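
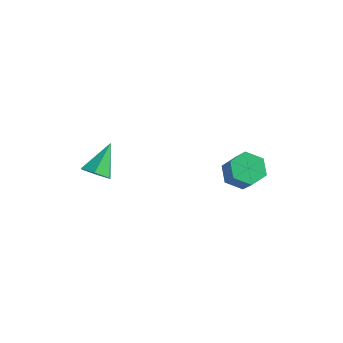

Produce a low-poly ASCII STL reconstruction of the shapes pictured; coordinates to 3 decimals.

solid 
facet normal 0.109 -0.739 -0.665
outer loop
vertex -2.043 -4.019 -2.755
vertex -2.973 -4.037 -2.888
vertex -2.433 -3.48 -3.418
endloop
endfacet
facet normal 0.804 0.594 0.010
outer loop
vertex -2.043 -4.019 -2.755
vertex -2.433 -3.48 -3.418
vertex -3.207 -2.463 -1.472
endloop
endfacet
facet normal 0.111 -0.739 -0.664
outer loop
vertex -2.433 -3.48 -3.418
vertex -2.973 -4.037 -2.888
vertex -3.364 -3.499 -3.552
endloop
endfacet
facet normal 0.046 0.893 -0.448
outer loop
vertex -2.433 -3.48 -3.418
vertex -3.364 -3.499 -3.552
vertex -3.207 -2.463 -1.472
endloop
endfacet
facet normal 0.110 -0.740 -0.664
outer loop
vertex -3.364 -3.499 -3.552
vertex -2.973 -4.037 -2.888
vertex -3.903 -4.056 -3.021
endloop
endfacet
facet normal -0.797 0.562 -0.220
outer loop
vertex -3.364 -3.499 -3.552
vertex -3.903 -4.056 -3.021
vertex -3.207 -2.463 -1.472
endloop
endfacet
facet normal 0.110 -0.739 -0.665
outer loop
vertex -3.903 -4.056 -3.021
vertex -2.973 -4.037 -2.888
vertex -3.513 -4.595 -2.357
endloop
endfacet
facet normal -0.883 -0.066 0.465
outer loop
vertex -3.903 -4.056 -3.021
vertex -3.513 -4.595 -2.357
vertex -3.207 -2.463 -1.472
endloop
endfacet
facet normal 0.110 -0.739 -0.665
outer loop
vertex -3.513 -4.595 -2.357
vertex -2.973 -4.037 -2.888
vertex -2.582 -4.576 -2.224
endloop
endfacet
facet normal -0.124 -0.365 0.923
outer loop
vertex -3.513 -4.595 -2.357
vertex -2.582 -4.576 -2.224
vertex -3.207 -2.463 -1.472
endloop
endfacet
facet normal 0.109 -0.739 -0.664
outer loop
vertex -2.582 -4.576 -2.224
vertex -2.973 -4.037 -2.888
vertex -2.043 -4.019 -2.755
endloop
endfacet
facet normal 0.719 -0.034 0.694
outer loop
vertex -2.582 -4.576 -2.224
vertex -2.043 -4.019 -2.755
vertex -3.207 -2.463 -1.472
endloop
endfacet
facet normal -0.576 0.297 -0.762
outer loop
vertex 4.117 0.89 -2.963
vertex 3.272 0.415 -2.509
vertex 3.498 1.436 -2.282
endloop
endfacet
facet normal 0.577 0.807 -0.123
outer loop
vertex 4.117 0.89 -2.963
vertex 3.498 1.436 -2.282
vertex 4.992 0.44 -1.805
endloop
endfacet
facet normal 0.577 0.807 -0.123
outer loop
vertex 4.992 0.44 -1.805
vertex 3.498 1.436 -2.282
vertex 4.373 0.986 -1.124
endloop
endfacet
facet normal 0.576 -0.296 0.762
outer loop
vertex 4.992 0.44 -1.805
vertex 4.373 0.986 -1.124
vertex 4.148 -0.035 -1.351
endloop
endfacet
facet normal -0.575 0.297 -0.762
outer loop
vertex 3.498 1.436 -2.282
vertex 3.272 0.415 -2.509
vertex 2.653 0.962 -1.829
endloop
endfacet
facet normal -0.212 0.846 0.489
outer loop
vertex 3.498 1.436 -2.282
vertex 2.653 0.962 -1.829
vertex 4.373 0.986 -1.124
endloop
endfacet
facet normal -0.213 0.846 0.490
outer loop
vertex 4.373 0.986 -1.124
vertex 2.653 0.962 -1.829
vertex 3.529 0.511 -0.67
endloop
endfacet
facet normal 0.576 -0.296 0.762
outer loop
vertex 4.373 0.986 -1.124
vertex 3.529 0.511 -0.67
vertex 4.148 -0.035 -1.351
endloop
endfacet
facet normal -0.576 0.295 -0.762
outer loop
vertex 2.653 0.962 -1.829
vertex 3.272 0.415 -2.509
vertex 2.428 -0.06 -2.055
endloop
endfacet
facet normal -0.790 0.039 0.612
outer loop
vertex 2.653 0.962 -1.829
vertex 2.428 -0.06 -2.055
vertex 3.529 0.511 -0.67
endloop
endfacet
facet normal -0.790 0.039 0.612
outer loop
vertex 3.529 0.511 -0.67
vertex 2.428 -0.06 -2.055
vertex 3.303 -0.51 -0.897
endloop
endfacet
facet normal 0.576 -0.297 0.762
outer loop
vertex 3.529 0.511 -0.67
vertex 3.303 -0.51 -0.897
vertex 4.148 -0.035 -1.351
endloop
endfacet
facet normal -0.576 0.296 -0.762
outer loop
vertex 2.428 -0.06 -2.055
vertex 3.272 0.415 -2.509
vertex 3.047 -0.606 -2.736
endloop
endfacet
facet normal -0.577 -0.807 0.123
outer loop
vertex 2.428 -0.06 -2.055
vertex 3.047 -0.606 -2.736
vertex 3.303 -0.51 -0.897
endloop
endfacet
facet normal -0.577 -0.807 0.123
outer loop
vertex 3.303 -0.51 -0.897
vertex 3.047 -0.606 -2.736
vertex 3.922 -1.056 -1.578
endloop
endfacet
facet normal 0.576 -0.297 0.762
outer loop
vertex 3.303 -0.51 -0.897
vertex 3.922 -1.056 -1.578
vertex 4.148 -0.035 -1.351
endloop
endfacet
facet normal -0.576 0.296 -0.762
outer loop
vertex 3.047 -0.606 -2.736
vertex 3.272 0.415 -2.509
vertex 3.891 -0.131 -3.19
endloop
endfacet
facet normal 0.213 -0.846 -0.489
outer loop
vertex 3.047 -0.606 -2.736
vertex 3.891 -0.131 -3.19
vertex 3.922 -1.056 -1.578
endloop
endfacet
facet normal 0.212 -0.846 -0.489
outer loop
vertex 3.922 -1.056 -1.578
vertex 3.891 -0.131 -3.19
vertex 4.767 -0.582 -2.031
endloop
endfacet
facet normal 0.575 -0.297 0.762
outer loop
vertex 3.922 -1.056 -1.578
vertex 4.767 -0.582 -2.031
vertex 4.148 -0.035 -1.351
endloop
endfacet
facet normal -0.576 0.297 -0.762
outer loop
vertex 3.891 -0.131 -3.19
vertex 3.272 0.415 -2.509
vertex 4.117 0.89 -2.963
endloop
endfacet
facet normal 0.790 -0.039 -0.612
outer loop
vertex 3.891 -0.131 -3.19
vertex 4.117 0.89 -2.963
vertex 4.767 -0.582 -2.031
endloop
endfacet
facet normal 0.790 -0.039 -0.612
outer loop
vertex 4.767 -0.582 -2.031
vertex 4.117 0.89 -2.963
vertex 4.992 0.44 -1.805
endloop
endfacet
facet normal 0.576 -0.295 0.762
outer loop
vertex 4.767 -0.582 -2.031
vertex 4.992 0.44 -1.805
vertex 4.148 -0.035 -1.351
endloop
endfacet

endsolid


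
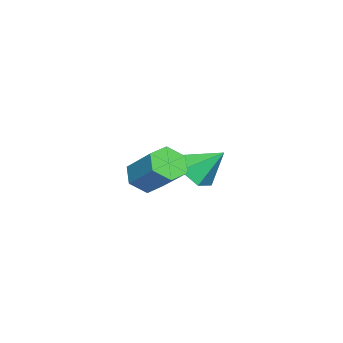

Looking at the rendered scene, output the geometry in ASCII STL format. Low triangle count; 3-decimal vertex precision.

solid 
facet normal -0.399 -0.664 -0.632
outer loop
vertex 0.148 -2.803 -1.131
vertex -0.308 -3.055 -0.578
vertex -0.536 -2.488 -1.03
endloop
endfacet
facet normal 0.173 0.622 -0.764
outer loop
vertex 0.148 -2.803 -1.131
vertex -0.536 -2.488 -1.03
vertex 0.804 -1.714 -0.096
endloop
endfacet
facet normal 0.173 0.622 -0.764
outer loop
vertex 0.804 -1.714 -0.096
vertex -0.536 -2.488 -1.03
vertex 0.12 -1.398 0.006
endloop
endfacet
facet normal 0.401 0.664 0.631
outer loop
vertex 0.804 -1.714 -0.096
vertex 0.12 -1.398 0.006
vertex 0.348 -1.965 0.458
endloop
endfacet
facet normal -0.401 -0.664 -0.631
outer loop
vertex -0.536 -2.488 -1.03
vertex -0.308 -3.055 -0.578
vertex -0.992 -2.739 -0.476
endloop
endfacet
facet normal -0.693 0.670 -0.267
outer loop
vertex -0.536 -2.488 -1.03
vertex -0.992 -2.739 -0.476
vertex 0.12 -1.398 0.006
endloop
endfacet
facet normal -0.693 0.670 -0.266
outer loop
vertex 0.12 -1.398 0.006
vertex -0.992 -2.739 -0.476
vertex -0.336 -1.65 0.559
endloop
endfacet
facet normal 0.399 0.664 0.632
outer loop
vertex 0.12 -1.398 0.006
vertex -0.336 -1.65 0.559
vertex 0.348 -1.965 0.458
endloop
endfacet
facet normal -0.401 -0.664 -0.631
outer loop
vertex -0.992 -2.739 -0.476
vertex -0.308 -3.055 -0.578
vertex -0.764 -3.306 -0.024
endloop
endfacet
facet normal -0.866 0.049 0.498
outer loop
vertex -0.992 -2.739 -0.476
vertex -0.764 -3.306 -0.024
vertex -0.336 -1.65 0.559
endloop
endfacet
facet normal -0.866 0.049 0.498
outer loop
vertex -0.336 -1.65 0.559
vertex -0.764 -3.306 -0.024
vertex -0.108 -2.217 1.011
endloop
endfacet
facet normal 0.399 0.664 0.632
outer loop
vertex -0.336 -1.65 0.559
vertex -0.108 -2.217 1.011
vertex 0.348 -1.965 0.458
endloop
endfacet
facet normal -0.401 -0.664 -0.631
outer loop
vertex -0.764 -3.306 -0.024
vertex -0.308 -3.055 -0.578
vertex -0.08 -3.622 -0.126
endloop
endfacet
facet normal -0.173 -0.622 0.764
outer loop
vertex -0.764 -3.306 -0.024
vertex -0.08 -3.622 -0.126
vertex -0.108 -2.217 1.011
endloop
endfacet
facet normal -0.173 -0.622 0.764
outer loop
vertex -0.108 -2.217 1.011
vertex -0.08 -3.622 -0.126
vertex 0.576 -2.532 0.91
endloop
endfacet
facet normal 0.399 0.664 0.632
outer loop
vertex -0.108 -2.217 1.011
vertex 0.576 -2.532 0.91
vertex 0.348 -1.965 0.458
endloop
endfacet
facet normal -0.399 -0.664 -0.632
outer loop
vertex -0.08 -3.622 -0.126
vertex -0.308 -3.055 -0.578
vertex 0.376 -3.37 -0.679
endloop
endfacet
facet normal 0.693 -0.670 0.266
outer loop
vertex -0.08 -3.622 -0.126
vertex 0.376 -3.37 -0.679
vertex 0.576 -2.532 0.91
endloop
endfacet
facet normal 0.693 -0.670 0.266
outer loop
vertex 0.576 -2.532 0.91
vertex 0.376 -3.37 -0.679
vertex 1.032 -2.281 0.356
endloop
endfacet
facet normal 0.401 0.664 0.631
outer loop
vertex 0.576 -2.532 0.91
vertex 1.032 -2.281 0.356
vertex 0.348 -1.965 0.458
endloop
endfacet
facet normal -0.399 -0.664 -0.632
outer loop
vertex 0.376 -3.37 -0.679
vertex -0.308 -3.055 -0.578
vertex 0.148 -2.803 -1.131
endloop
endfacet
facet normal 0.866 -0.049 -0.498
outer loop
vertex 0.376 -3.37 -0.679
vertex 0.148 -2.803 -1.131
vertex 1.032 -2.281 0.356
endloop
endfacet
facet normal 0.866 -0.049 -0.498
outer loop
vertex 1.032 -2.281 0.356
vertex 0.148 -2.803 -1.131
vertex 0.804 -1.714 -0.096
endloop
endfacet
facet normal 0.401 0.664 0.631
outer loop
vertex 1.032 -2.281 0.356
vertex 0.804 -1.714 -0.096
vertex 0.348 -1.965 0.458
endloop
endfacet
facet normal 0.072 -0.736 -0.673
outer loop
vertex -2.976 -2.777 -1.357
vertex -3.837 -2.571 -1.675
vertex -3.084 -2.153 -2.051
endloop
endfacet
facet normal 0.832 0.471 0.294
outer loop
vertex -2.976 -2.777 -1.357
vertex -3.084 -2.153 -2.051
vertex -3.943 -1.489 -0.685
endloop
endfacet
facet normal 0.073 -0.736 -0.673
outer loop
vertex -3.084 -2.153 -2.051
vertex -3.837 -2.571 -1.675
vertex -3.944 -1.947 -2.369
endloop
endfacet
facet normal 0.312 0.917 -0.250
outer loop
vertex -3.084 -2.153 -2.051
vertex -3.944 -1.947 -2.369
vertex -3.943 -1.489 -0.685
endloop
endfacet
facet normal 0.073 -0.736 -0.673
outer loop
vertex -3.944 -1.947 -2.369
vertex -3.837 -2.571 -1.675
vertex -4.697 -2.365 -1.993
endloop
endfacet
facet normal -0.555 0.803 -0.218
outer loop
vertex -3.944 -1.947 -2.369
vertex -4.697 -2.365 -1.993
vertex -3.943 -1.489 -0.685
endloop
endfacet
facet normal 0.072 -0.737 -0.672
outer loop
vertex -4.697 -2.365 -1.993
vertex -3.837 -2.571 -1.675
vertex -4.59 -2.989 -1.298
endloop
endfacet
facet normal -0.902 0.243 0.357
outer loop
vertex -4.697 -2.365 -1.993
vertex -4.59 -2.989 -1.298
vertex -3.943 -1.489 -0.685
endloop
endfacet
facet normal 0.072 -0.737 -0.673
outer loop
vertex -4.59 -2.989 -1.298
vertex -3.837 -2.571 -1.675
vertex -3.729 -3.195 -0.98
endloop
endfacet
facet normal -0.382 -0.204 0.902
outer loop
vertex -4.59 -2.989 -1.298
vertex -3.729 -3.195 -0.98
vertex -3.943 -1.489 -0.685
endloop
endfacet
facet normal 0.072 -0.737 -0.673
outer loop
vertex -3.729 -3.195 -0.98
vertex -3.837 -2.571 -1.675
vertex -2.976 -2.777 -1.357
endloop
endfacet
facet normal 0.485 -0.090 0.870
outer loop
vertex -3.729 -3.195 -0.98
vertex -2.976 -2.777 -1.357
vertex -3.943 -1.489 -0.685
endloop
endfacet

endsolid


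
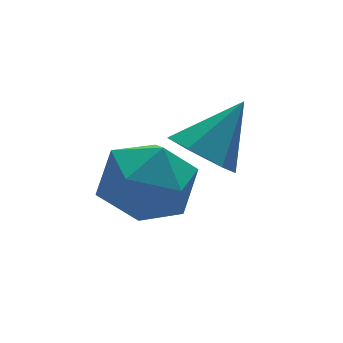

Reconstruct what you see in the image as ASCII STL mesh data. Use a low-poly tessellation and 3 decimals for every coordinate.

solid 
facet normal -0.891 -0.454 0.003
outer loop
vertex -0.978 0.899 -2.296
vertex -0.428 -0.183 -2.599
vertex -0.581 0.126 -1.396
endloop
endfacet
facet normal -0.881 0.090 0.465
outer loop
vertex -0.978 0.899 -2.296
vertex -0.581 0.126 -1.396
vertex -0.398 1.359 -1.287
endloop
endfacet
facet normal -0.722 0.684 0.104
outer loop
vertex -0.978 0.899 -2.296
vertex -0.398 1.359 -1.287
vertex -0.132 1.812 -2.423
endloop
endfacet
facet normal -0.635 0.507 -0.583
outer loop
vertex -0.978 0.899 -2.296
vertex -0.132 1.812 -2.423
vertex -0.15 0.859 -3.233
endloop
endfacet
facet normal -0.739 -0.195 -0.645
outer loop
vertex -0.978 0.899 -2.296
vertex -0.15 0.859 -3.233
vertex -0.428 -0.183 -2.599
endloop
endfacet
facet normal -0.355 -0.030 0.934
outer loop
vertex -0.398 1.359 -1.287
vertex -0.581 0.126 -1.396
vertex 0.51 0.561 -0.967
endloop
endfacet
facet normal -0.373 -0.909 0.186
outer loop
vertex -0.581 0.126 -1.396
vertex -0.428 -0.183 -2.599
vertex 0.492 -0.392 -1.777
endloop
endfacet
facet normal -0.127 -0.491 -0.862
outer loop
vertex -0.428 -0.183 -2.599
vertex -0.15 0.859 -3.233
vertex 0.758 0.061 -2.913
endloop
endfacet
facet normal 0.042 0.647 -0.762
outer loop
vertex -0.15 0.859 -3.233
vertex -0.132 1.812 -2.423
vertex 0.941 1.294 -2.804
endloop
endfacet
facet normal -0.100 0.932 0.348
outer loop
vertex -0.132 1.812 -2.423
vertex -0.398 1.359 -1.287
vertex 0.788 1.603 -1.601
endloop
endfacet
facet normal 0.635 -0.507 0.583
outer loop
vertex 1.338 0.521 -1.904
vertex 0.51 0.561 -0.967
vertex 0.492 -0.392 -1.777
endloop
endfacet
facet normal 0.722 -0.684 -0.104
outer loop
vertex 1.338 0.521 -1.904
vertex 0.492 -0.392 -1.777
vertex 0.758 0.061 -2.913
endloop
endfacet
facet normal 0.881 -0.090 -0.465
outer loop
vertex 1.338 0.521 -1.904
vertex 0.758 0.061 -2.913
vertex 0.941 1.294 -2.804
endloop
endfacet
facet normal 0.891 0.454 -0.003
outer loop
vertex 1.338 0.521 -1.904
vertex 0.941 1.294 -2.804
vertex 0.788 1.603 -1.601
endloop
endfacet
facet normal 0.739 0.195 0.645
outer loop
vertex 1.338 0.521 -1.904
vertex 0.788 1.603 -1.601
vertex 0.51 0.561 -0.967
endloop
endfacet
facet normal -0.042 -0.647 0.762
outer loop
vertex 0.492 -0.392 -1.777
vertex 0.51 0.561 -0.967
vertex -0.581 0.126 -1.396
endloop
endfacet
facet normal 0.100 -0.932 -0.348
outer loop
vertex 0.758 0.061 -2.913
vertex 0.492 -0.392 -1.777
vertex -0.428 -0.183 -2.599
endloop
endfacet
facet normal 0.355 0.030 -0.934
outer loop
vertex 0.941 1.294 -2.804
vertex 0.758 0.061 -2.913
vertex -0.15 0.859 -3.233
endloop
endfacet
facet normal 0.373 0.909 -0.186
outer loop
vertex 0.788 1.603 -1.601
vertex 0.941 1.294 -2.804
vertex -0.132 1.812 -2.423
endloop
endfacet
facet normal 0.127 0.491 0.862
outer loop
vertex 0.51 0.561 -0.967
vertex 0.788 1.603 -1.601
vertex -0.398 1.359 -1.287
endloop
endfacet
facet normal -0.678 -0.174 -0.714
outer loop
vertex 2.078 1.178 -2.267
vertex 1.537 0.776 -1.656
vertex 1.467 1.67 -1.807
endloop
endfacet
facet normal 0.548 0.823 -0.152
outer loop
vertex 2.078 1.178 -2.267
vertex 1.467 1.67 -1.807
vertex 2.743 1.084 -0.384
endloop
endfacet
facet normal -0.678 -0.174 -0.714
outer loop
vertex 1.467 1.67 -1.807
vertex 1.537 0.776 -1.656
vertex 0.926 1.268 -1.196
endloop
endfacet
facet normal -0.121 0.875 0.469
outer loop
vertex 1.467 1.67 -1.807
vertex 0.926 1.268 -1.196
vertex 2.743 1.084 -0.384
endloop
endfacet
facet normal -0.678 -0.174 -0.715
outer loop
vertex 0.926 1.268 -1.196
vertex 1.537 0.776 -1.656
vertex 0.996 0.373 -1.045
endloop
endfacet
facet normal -0.395 0.123 0.911
outer loop
vertex 0.926 1.268 -1.196
vertex 0.996 0.373 -1.045
vertex 2.743 1.084 -0.384
endloop
endfacet
facet normal -0.678 -0.174 -0.715
outer loop
vertex 0.996 0.373 -1.045
vertex 1.537 0.776 -1.656
vertex 1.607 -0.119 -1.505
endloop
endfacet
facet normal 0.001 -0.682 0.731
outer loop
vertex 0.996 0.373 -1.045
vertex 1.607 -0.119 -1.505
vertex 2.743 1.084 -0.384
endloop
endfacet
facet normal -0.678 -0.174 -0.714
outer loop
vertex 1.607 -0.119 -1.505
vertex 1.537 0.776 -1.656
vertex 2.148 0.283 -2.116
endloop
endfacet
facet normal 0.670 -0.735 0.110
outer loop
vertex 1.607 -0.119 -1.505
vertex 2.148 0.283 -2.116
vertex 2.743 1.084 -0.384
endloop
endfacet
facet normal -0.678 -0.174 -0.714
outer loop
vertex 2.148 0.283 -2.116
vertex 1.537 0.776 -1.656
vertex 2.078 1.178 -2.267
endloop
endfacet
facet normal 0.943 0.018 -0.332
outer loop
vertex 2.148 0.283 -2.116
vertex 2.078 1.178 -2.267
vertex 2.743 1.084 -0.384
endloop
endfacet

endsolid


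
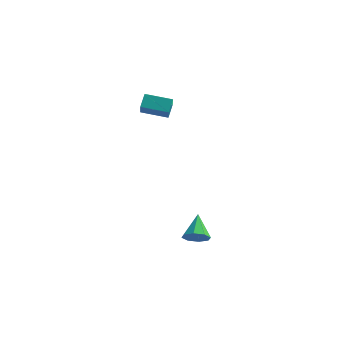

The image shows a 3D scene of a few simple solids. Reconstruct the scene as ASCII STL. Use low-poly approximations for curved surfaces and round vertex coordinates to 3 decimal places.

solid 
facet normal -0.940 -0.288 0.185
outer loop
vertex -0.322 2.098 3.74
vertex -0.743 2.9 2.85
vertex -0.245 1.443 3.113
endloop
endfacet
facet normal 0.332 -0.632 0.701
outer loop
vertex 1.183 1.88 2.83
vertex -0.322 2.098 3.74
vertex -0.245 1.443 3.113
endloop
endfacet
facet normal -0.939 -0.287 0.186
outer loop
vertex -0.245 1.443 3.113
vertex -0.743 2.9 2.85
vertex -0.667 2.245 2.223
endloop
endfacet
facet normal 0.084 -0.720 -0.689
outer loop
vertex -0.667 2.245 2.223
vertex 1.183 1.88 2.83
vertex -0.245 1.443 3.113
endloop
endfacet
facet normal -0.084 0.720 0.689
outer loop
vertex -0.322 2.098 3.74
vertex 0.685 3.337 2.567
vertex -0.743 2.9 2.85
endloop
endfacet
facet normal 0.332 -0.632 0.700
outer loop
vertex 1.107 2.535 3.457
vertex -0.322 2.098 3.74
vertex 1.183 1.88 2.83
endloop
endfacet
facet normal -0.084 0.720 0.689
outer loop
vertex 1.107 2.535 3.457
vertex 0.685 3.337 2.567
vertex -0.322 2.098 3.74
endloop
endfacet
facet normal -0.332 0.632 -0.700
outer loop
vertex -0.743 2.9 2.85
vertex 0.685 3.337 2.567
vertex -0.667 2.245 2.223
endloop
endfacet
facet normal 0.084 -0.720 -0.689
outer loop
vertex 0.762 2.682 1.94
vertex 1.183 1.88 2.83
vertex -0.667 2.245 2.223
endloop
endfacet
facet normal -0.332 0.632 -0.701
outer loop
vertex -0.667 2.245 2.223
vertex 0.685 3.337 2.567
vertex 0.762 2.682 1.94
endloop
endfacet
facet normal 0.940 0.287 -0.186
outer loop
vertex 0.762 2.682 1.94
vertex 1.107 2.535 3.457
vertex 1.183 1.88 2.83
endloop
endfacet
facet normal 0.939 0.288 -0.186
outer loop
vertex 0.685 3.337 2.567
vertex 1.107 2.535 3.457
vertex 0.762 2.682 1.94
endloop
endfacet
facet normal 0.289 -0.746 -0.600
outer loop
vertex 4.805 -0.651 -4.261
vertex 4.08 -0.863 -4.347
vertex 4.548 -0.388 -4.712
endloop
endfacet
facet normal 0.660 0.749 0.061
outer loop
vertex 4.805 -0.651 -4.261
vertex 4.548 -0.388 -4.712
vertex 3.62 0.323 -3.393
endloop
endfacet
facet normal 0.290 -0.746 -0.599
outer loop
vertex 4.548 -0.388 -4.712
vertex 4.08 -0.863 -4.347
vertex 4.017 -0.404 -4.949
endloop
endfacet
facet normal 0.146 0.910 -0.388
outer loop
vertex 4.548 -0.388 -4.712
vertex 4.017 -0.404 -4.949
vertex 3.62 0.323 -3.393
endloop
endfacet
facet normal 0.290 -0.746 -0.599
outer loop
vertex 4.017 -0.404 -4.949
vertex 4.08 -0.863 -4.347
vertex 3.523 -0.689 -4.833
endloop
endfacet
facet normal -0.522 0.714 -0.467
outer loop
vertex 4.017 -0.404 -4.949
vertex 3.523 -0.689 -4.833
vertex 3.62 0.323 -3.393
endloop
endfacet
facet normal 0.289 -0.747 -0.598
outer loop
vertex 3.523 -0.689 -4.833
vertex 4.08 -0.863 -4.347
vertex 3.355 -1.075 -4.432
endloop
endfacet
facet normal -0.952 0.278 -0.131
outer loop
vertex 3.523 -0.689 -4.833
vertex 3.355 -1.075 -4.432
vertex 3.62 0.323 -3.393
endloop
endfacet
facet normal 0.289 -0.746 -0.600
outer loop
vertex 3.355 -1.075 -4.432
vertex 4.08 -0.863 -4.347
vertex 3.613 -1.338 -3.981
endloop
endfacet
facet normal -0.893 -0.147 0.425
outer loop
vertex 3.355 -1.075 -4.432
vertex 3.613 -1.338 -3.981
vertex 3.62 0.323 -3.393
endloop
endfacet
facet normal 0.290 -0.746 -0.599
outer loop
vertex 3.613 -1.338 -3.981
vertex 4.08 -0.863 -4.347
vertex 4.144 -1.322 -3.744
endloop
endfacet
facet normal -0.380 -0.307 0.872
outer loop
vertex 3.613 -1.338 -3.981
vertex 4.144 -1.322 -3.744
vertex 3.62 0.323 -3.393
endloop
endfacet
facet normal 0.289 -0.747 -0.599
outer loop
vertex 4.144 -1.322 -3.744
vertex 4.08 -0.863 -4.347
vertex 4.637 -1.038 -3.86
endloop
endfacet
facet normal 0.288 -0.111 0.951
outer loop
vertex 4.144 -1.322 -3.744
vertex 4.637 -1.038 -3.86
vertex 3.62 0.323 -3.393
endloop
endfacet
facet normal 0.289 -0.746 -0.599
outer loop
vertex 4.637 -1.038 -3.86
vertex 4.08 -0.863 -4.347
vertex 4.805 -0.651 -4.261
endloop
endfacet
facet normal 0.718 0.326 0.615
outer loop
vertex 4.637 -1.038 -3.86
vertex 4.805 -0.651 -4.261
vertex 3.62 0.323 -3.393
endloop
endfacet

endsolid


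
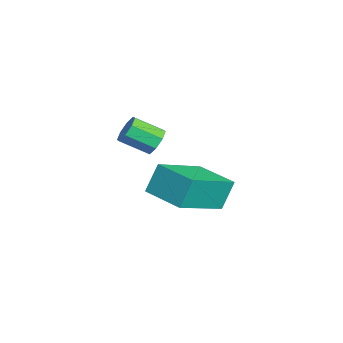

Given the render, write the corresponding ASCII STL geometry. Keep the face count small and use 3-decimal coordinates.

solid 
facet normal -0.589 0.680 -0.437
outer loop
vertex -1.4 -1.473 -1.646
vertex -0.309 -0.583 -1.731
vertex -1.146 -1.876 -2.616
endloop
endfacet
facet normal -0.773 -0.631 0.060
outer loop
vertex 0.049 -3.257 -1.729
vertex -1.4 -1.473 -1.646
vertex -1.146 -1.876 -2.616
endloop
endfacet
facet normal -0.589 0.680 -0.437
outer loop
vertex -1.146 -1.876 -2.616
vertex -0.309 -0.583 -1.731
vertex -0.056 -0.986 -2.7
endloop
endfacet
facet normal 0.235 -0.373 -0.898
outer loop
vertex -0.056 -0.986 -2.7
vertex 0.049 -3.257 -1.729
vertex -1.146 -1.876 -2.616
endloop
endfacet
facet normal -0.235 0.373 0.898
outer loop
vertex -1.4 -1.473 -1.646
vertex 0.886 -1.964 -0.844
vertex -0.309 -0.583 -1.731
endloop
endfacet
facet normal -0.773 -0.631 0.060
outer loop
vertex -0.204 -2.854 -0.76
vertex -1.4 -1.473 -1.646
vertex 0.049 -3.257 -1.729
endloop
endfacet
facet normal -0.235 0.373 0.898
outer loop
vertex -0.204 -2.854 -0.76
vertex 0.886 -1.964 -0.844
vertex -1.4 -1.473 -1.646
endloop
endfacet
facet normal 0.774 0.631 -0.060
outer loop
vertex -0.309 -0.583 -1.731
vertex 0.886 -1.964 -0.844
vertex -0.056 -0.986 -2.7
endloop
endfacet
facet normal 0.234 -0.373 -0.898
outer loop
vertex 1.14 -2.367 -1.814
vertex 0.049 -3.257 -1.729
vertex -0.056 -0.986 -2.7
endloop
endfacet
facet normal 0.773 0.631 -0.060
outer loop
vertex -0.056 -0.986 -2.7
vertex 0.886 -1.964 -0.844
vertex 1.14 -2.367 -1.814
endloop
endfacet
facet normal 0.589 -0.680 0.437
outer loop
vertex 1.14 -2.367 -1.814
vertex -0.204 -2.854 -0.76
vertex 0.049 -3.257 -1.729
endloop
endfacet
facet normal 0.589 -0.680 0.437
outer loop
vertex 0.886 -1.964 -0.844
vertex -0.204 -2.854 -0.76
vertex 1.14 -2.367 -1.814
endloop
endfacet
facet normal 0.136 0.851 -0.507
outer loop
vertex -2.794 -2.467 -1.171
vertex -3.186 -2.616 -1.527
vertex -3.177 -2.336 -1.054
endloop
endfacet
facet normal 0.394 0.424 0.815
outer loop
vertex -2.794 -2.467 -1.171
vertex -3.177 -2.336 -1.054
vertex -2.943 -3.394 -0.617
endloop
endfacet
facet normal 0.395 0.424 0.815
outer loop
vertex -2.943 -3.394 -0.617
vertex -3.177 -2.336 -1.054
vertex -3.325 -3.263 -0.5
endloop
endfacet
facet normal -0.136 -0.851 0.508
outer loop
vertex -2.943 -3.394 -0.617
vertex -3.325 -3.263 -0.5
vertex -3.334 -3.544 -0.973
endloop
endfacet
facet normal 0.137 0.851 -0.507
outer loop
vertex -3.177 -2.336 -1.054
vertex -3.186 -2.616 -1.527
vertex -3.564 -2.369 -1.214
endloop
endfacet
facet normal -0.364 0.520 0.773
outer loop
vertex -3.177 -2.336 -1.054
vertex -3.564 -2.369 -1.214
vertex -3.325 -3.263 -0.5
endloop
endfacet
facet normal -0.365 0.520 0.773
outer loop
vertex -3.325 -3.263 -0.5
vertex -3.564 -2.369 -1.214
vertex -3.713 -3.296 -0.661
endloop
endfacet
facet normal -0.138 -0.850 0.508
outer loop
vertex -3.325 -3.263 -0.5
vertex -3.713 -3.296 -0.661
vertex -3.334 -3.544 -0.973
endloop
endfacet
facet normal 0.136 0.851 -0.507
outer loop
vertex -3.564 -2.369 -1.214
vertex -3.186 -2.616 -1.527
vertex -3.73 -2.547 -1.557
endloop
endfacet
facet normal -0.909 0.312 0.278
outer loop
vertex -3.564 -2.369 -1.214
vertex -3.73 -2.547 -1.557
vertex -3.713 -3.296 -0.661
endloop
endfacet
facet normal -0.909 0.311 0.277
outer loop
vertex -3.713 -3.296 -0.661
vertex -3.73 -2.547 -1.557
vertex -3.879 -3.475 -1.004
endloop
endfacet
facet normal -0.137 -0.850 0.509
outer loop
vertex -3.713 -3.296 -0.661
vertex -3.879 -3.475 -1.004
vertex -3.334 -3.544 -0.973
endloop
endfacet
facet normal 0.136 0.851 -0.508
outer loop
vertex -3.73 -2.547 -1.557
vertex -3.186 -2.616 -1.527
vertex -3.577 -2.766 -1.883
endloop
endfacet
facet normal -0.922 -0.078 -0.380
outer loop
vertex -3.73 -2.547 -1.557
vertex -3.577 -2.766 -1.883
vertex -3.879 -3.475 -1.004
endloop
endfacet
facet normal -0.921 -0.079 -0.381
outer loop
vertex -3.879 -3.475 -1.004
vertex -3.577 -2.766 -1.883
vertex -3.726 -3.693 -1.329
endloop
endfacet
facet normal -0.137 -0.851 0.507
outer loop
vertex -3.879 -3.475 -1.004
vertex -3.726 -3.693 -1.329
vertex -3.334 -3.544 -0.973
endloop
endfacet
facet normal 0.136 0.851 -0.508
outer loop
vertex -3.577 -2.766 -1.883
vertex -3.186 -2.616 -1.527
vertex -3.195 -2.897 -2.0
endloop
endfacet
facet normal -0.395 -0.424 -0.815
outer loop
vertex -3.577 -2.766 -1.883
vertex -3.195 -2.897 -2.0
vertex -3.726 -3.693 -1.329
endloop
endfacet
facet normal -0.394 -0.424 -0.815
outer loop
vertex -3.726 -3.693 -1.329
vertex -3.195 -2.897 -2.0
vertex -3.343 -3.824 -1.446
endloop
endfacet
facet normal -0.136 -0.851 0.507
outer loop
vertex -3.726 -3.693 -1.329
vertex -3.343 -3.824 -1.446
vertex -3.334 -3.544 -0.973
endloop
endfacet
facet normal 0.138 0.850 -0.508
outer loop
vertex -3.195 -2.897 -2.0
vertex -3.186 -2.616 -1.527
vertex -2.807 -2.864 -1.839
endloop
endfacet
facet normal 0.365 -0.520 -0.772
outer loop
vertex -3.195 -2.897 -2.0
vertex -2.807 -2.864 -1.839
vertex -3.343 -3.824 -1.446
endloop
endfacet
facet normal 0.364 -0.520 -0.773
outer loop
vertex -3.343 -3.824 -1.446
vertex -2.807 -2.864 -1.839
vertex -2.956 -3.791 -1.286
endloop
endfacet
facet normal -0.137 -0.851 0.507
outer loop
vertex -3.343 -3.824 -1.446
vertex -2.956 -3.791 -1.286
vertex -3.334 -3.544 -0.973
endloop
endfacet
facet normal 0.137 0.850 -0.509
outer loop
vertex -2.807 -2.864 -1.839
vertex -3.186 -2.616 -1.527
vertex -2.641 -2.685 -1.496
endloop
endfacet
facet normal 0.909 -0.312 -0.277
outer loop
vertex -2.807 -2.864 -1.839
vertex -2.641 -2.685 -1.496
vertex -2.956 -3.791 -1.286
endloop
endfacet
facet normal 0.909 -0.312 -0.278
outer loop
vertex -2.956 -3.791 -1.286
vertex -2.641 -2.685 -1.496
vertex -2.79 -3.613 -0.943
endloop
endfacet
facet normal -0.136 -0.851 0.507
outer loop
vertex -2.956 -3.791 -1.286
vertex -2.79 -3.613 -0.943
vertex -3.334 -3.544 -0.973
endloop
endfacet
facet normal 0.137 0.851 -0.507
outer loop
vertex -2.641 -2.685 -1.496
vertex -3.186 -2.616 -1.527
vertex -2.794 -2.467 -1.171
endloop
endfacet
facet normal 0.921 0.079 0.381
outer loop
vertex -2.641 -2.685 -1.496
vertex -2.794 -2.467 -1.171
vertex -2.79 -3.613 -0.943
endloop
endfacet
facet normal 0.922 0.079 0.380
outer loop
vertex -2.79 -3.613 -0.943
vertex -2.794 -2.467 -1.171
vertex -2.943 -3.394 -0.617
endloop
endfacet
facet normal -0.136 -0.851 0.508
outer loop
vertex -2.79 -3.613 -0.943
vertex -2.943 -3.394 -0.617
vertex -3.334 -3.544 -0.973
endloop
endfacet

endsolid


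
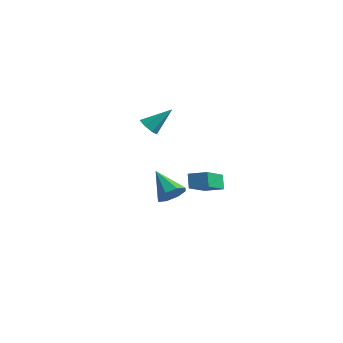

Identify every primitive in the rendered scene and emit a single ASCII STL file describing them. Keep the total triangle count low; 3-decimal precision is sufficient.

solid 
facet normal 0.772 -0.308 -0.555
outer loop
vertex 0.541 -0.425 -0.971
vertex 0.105 -0.258 -1.67
vertex 0.631 0.177 -1.18
endloop
endfacet
facet normal 0.263 0.281 0.923
outer loop
vertex 0.541 -0.425 -0.971
vertex 0.631 0.177 -1.18
vertex -1.285 0.298 -0.67
endloop
endfacet
facet normal 0.772 -0.309 -0.555
outer loop
vertex 0.631 0.177 -1.18
vertex 0.105 -0.258 -1.67
vertex 0.413 0.523 -1.676
endloop
endfacet
facet normal 0.188 0.842 0.505
outer loop
vertex 0.631 0.177 -1.18
vertex 0.413 0.523 -1.676
vertex -1.285 0.298 -0.67
endloop
endfacet
facet normal 0.772 -0.309 -0.555
outer loop
vertex 0.413 0.523 -1.676
vertex 0.105 -0.258 -1.67
vertex 0.015 0.412 -2.168
endloop
endfacet
facet normal -0.177 0.981 -0.079
outer loop
vertex 0.413 0.523 -1.676
vertex 0.015 0.412 -2.168
vertex -1.285 0.298 -0.67
endloop
endfacet
facet normal 0.772 -0.309 -0.556
outer loop
vertex 0.015 0.412 -2.168
vertex 0.105 -0.258 -1.67
vertex -0.331 -0.092 -2.368
endloop
endfacet
facet normal -0.617 0.617 -0.488
outer loop
vertex 0.015 0.412 -2.168
vertex -0.331 -0.092 -2.368
vertex -1.285 0.298 -0.67
endloop
endfacet
facet normal 0.772 -0.309 -0.556
outer loop
vertex -0.331 -0.092 -2.368
vertex 0.105 -0.258 -1.67
vertex -0.421 -0.693 -2.159
endloop
endfacet
facet normal -0.875 -0.037 -0.483
outer loop
vertex -0.331 -0.092 -2.368
vertex -0.421 -0.693 -2.159
vertex -1.285 0.298 -0.67
endloop
endfacet
facet normal 0.772 -0.309 -0.556
outer loop
vertex -0.421 -0.693 -2.159
vertex 0.105 -0.258 -1.67
vertex -0.203 -1.039 -1.664
endloop
endfacet
facet normal -0.799 -0.598 -0.066
outer loop
vertex -0.421 -0.693 -2.159
vertex -0.203 -1.039 -1.664
vertex -1.285 0.298 -0.67
endloop
endfacet
facet normal 0.772 -0.309 -0.555
outer loop
vertex -0.203 -1.039 -1.664
vertex 0.105 -0.258 -1.67
vertex 0.195 -0.928 -1.172
endloop
endfacet
facet normal -0.435 -0.737 0.518
outer loop
vertex -0.203 -1.039 -1.664
vertex 0.195 -0.928 -1.172
vertex -1.285 0.298 -0.67
endloop
endfacet
facet normal 0.772 -0.309 -0.555
outer loop
vertex 0.195 -0.928 -1.172
vertex 0.105 -0.258 -1.67
vertex 0.541 -0.425 -0.971
endloop
endfacet
facet normal 0.005 -0.374 0.927
outer loop
vertex 0.195 -0.928 -1.172
vertex 0.541 -0.425 -0.971
vertex -1.285 0.298 -0.67
endloop
endfacet
facet normal -0.479 -0.588 -0.652
outer loop
vertex -3.172 3.031 0.163
vertex -3.7 3.007 0.573
vertex -3.571 3.445 0.083
endloop
endfacet
facet normal 0.674 0.555 -0.487
outer loop
vertex -3.172 3.031 0.163
vertex -3.571 3.445 0.083
vertex -2.88 4.013 1.687
endloop
endfacet
facet normal -0.479 -0.588 -0.652
outer loop
vertex -3.571 3.445 0.083
vertex -3.7 3.007 0.573
vertex -4.068 3.53 0.372
endloop
endfacet
facet normal -0.026 0.946 -0.324
outer loop
vertex -3.571 3.445 0.083
vertex -4.068 3.53 0.372
vertex -2.88 4.013 1.687
endloop
endfacet
facet normal -0.480 -0.588 -0.651
outer loop
vertex -4.068 3.53 0.372
vertex -3.7 3.007 0.573
vertex -4.288 3.221 0.813
endloop
endfacet
facet normal -0.587 0.771 0.247
outer loop
vertex -4.068 3.53 0.372
vertex -4.288 3.221 0.813
vertex -2.88 4.013 1.687
endloop
endfacet
facet normal -0.480 -0.588 -0.651
outer loop
vertex -4.288 3.221 0.813
vertex -3.7 3.007 0.573
vertex -4.065 2.751 1.073
endloop
endfacet
facet normal -0.585 0.162 0.795
outer loop
vertex -4.288 3.221 0.813
vertex -4.065 2.751 1.073
vertex -2.88 4.013 1.687
endloop
endfacet
facet normal -0.480 -0.588 -0.651
outer loop
vertex -4.065 2.751 1.073
vertex -3.7 3.007 0.573
vertex -3.568 2.474 0.957
endloop
endfacet
facet normal -0.022 -0.420 0.907
outer loop
vertex -4.065 2.751 1.073
vertex -3.568 2.474 0.957
vertex -2.88 4.013 1.687
endloop
endfacet
facet normal -0.480 -0.588 -0.651
outer loop
vertex -3.568 2.474 0.957
vertex -3.7 3.007 0.573
vertex -3.17 2.598 0.552
endloop
endfacet
facet normal 0.677 -0.540 0.500
outer loop
vertex -3.568 2.474 0.957
vertex -3.17 2.598 0.552
vertex -2.88 4.013 1.687
endloop
endfacet
facet normal -0.479 -0.588 -0.652
outer loop
vertex -3.17 2.598 0.552
vertex -3.7 3.007 0.573
vertex -3.172 3.031 0.163
endloop
endfacet
facet normal 0.987 -0.105 -0.122
outer loop
vertex -3.17 2.598 0.552
vertex -3.172 3.031 0.163
vertex -2.88 4.013 1.687
endloop
endfacet
facet normal -0.398 0.465 0.791
outer loop
vertex 2.901 -2.904 2.139
vertex 3.821 -2.601 2.424
vertex 2.693 -1.254 1.064
endloop
endfacet
facet normal -0.912 -0.299 -0.282
outer loop
vertex 3.039 -1.659 0.376
vertex 2.901 -2.904 2.139
vertex 2.693 -1.254 1.064
endloop
endfacet
facet normal -0.398 0.465 0.791
outer loop
vertex 2.693 -1.254 1.064
vertex 3.821 -2.601 2.424
vertex 3.613 -0.952 1.349
endloop
endfacet
facet normal -0.105 0.833 -0.543
outer loop
vertex 3.613 -0.952 1.349
vertex 3.039 -1.659 0.376
vertex 2.693 -1.254 1.064
endloop
endfacet
facet normal 0.106 -0.833 0.543
outer loop
vertex 2.901 -2.904 2.139
vertex 4.167 -3.006 1.736
vertex 3.821 -2.601 2.424
endloop
endfacet
facet normal -0.911 -0.299 -0.283
outer loop
vertex 3.247 -3.308 1.451
vertex 2.901 -2.904 2.139
vertex 3.039 -1.659 0.376
endloop
endfacet
facet normal 0.106 -0.833 0.542
outer loop
vertex 3.247 -3.308 1.451
vertex 4.167 -3.006 1.736
vertex 2.901 -2.904 2.139
endloop
endfacet
facet normal 0.912 0.299 0.282
outer loop
vertex 3.821 -2.601 2.424
vertex 4.167 -3.006 1.736
vertex 3.613 -0.952 1.349
endloop
endfacet
facet normal -0.106 0.833 -0.543
outer loop
vertex 3.959 -1.356 0.661
vertex 3.039 -1.659 0.376
vertex 3.613 -0.952 1.349
endloop
endfacet
facet normal 0.911 0.299 0.283
outer loop
vertex 3.613 -0.952 1.349
vertex 4.167 -3.006 1.736
vertex 3.959 -1.356 0.661
endloop
endfacet
facet normal 0.398 -0.465 -0.791
outer loop
vertex 3.959 -1.356 0.661
vertex 3.247 -3.308 1.451
vertex 3.039 -1.659 0.376
endloop
endfacet
facet normal 0.398 -0.465 -0.791
outer loop
vertex 4.167 -3.006 1.736
vertex 3.247 -3.308 1.451
vertex 3.959 -1.356 0.661
endloop
endfacet

endsolid


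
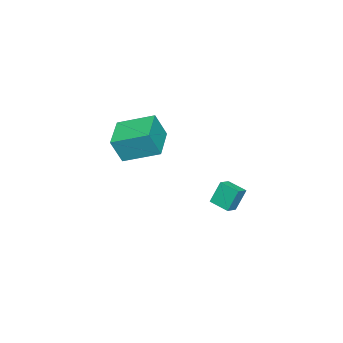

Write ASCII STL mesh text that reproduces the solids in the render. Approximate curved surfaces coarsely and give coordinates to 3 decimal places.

solid 
facet normal -0.927 -0.318 0.201
outer loop
vertex 3.283 -1.06 4.373
vertex 2.785 0.854 5.109
vertex 2.826 -0.63 2.945
endloop
endfacet
facet normal 0.236 -0.907 -0.349
outer loop
vertex 4.735 0.026 2.531
vertex 3.283 -1.06 4.373
vertex 2.826 -0.63 2.945
endloop
endfacet
facet normal -0.927 -0.318 0.201
outer loop
vertex 2.826 -0.63 2.945
vertex 2.785 0.854 5.109
vertex 2.328 1.284 3.681
endloop
endfacet
facet normal -0.293 0.276 -0.915
outer loop
vertex 2.328 1.284 3.681
vertex 4.735 0.026 2.531
vertex 2.826 -0.63 2.945
endloop
endfacet
facet normal 0.293 -0.276 0.915
outer loop
vertex 3.283 -1.06 4.373
vertex 4.694 1.51 4.695
vertex 2.785 0.854 5.109
endloop
endfacet
facet normal 0.236 -0.907 -0.349
outer loop
vertex 5.192 -0.404 3.959
vertex 3.283 -1.06 4.373
vertex 4.735 0.026 2.531
endloop
endfacet
facet normal 0.293 -0.276 0.915
outer loop
vertex 5.192 -0.404 3.959
vertex 4.694 1.51 4.695
vertex 3.283 -1.06 4.373
endloop
endfacet
facet normal -0.236 0.907 0.349
outer loop
vertex 2.785 0.854 5.109
vertex 4.694 1.51 4.695
vertex 2.328 1.284 3.681
endloop
endfacet
facet normal -0.293 0.276 -0.915
outer loop
vertex 4.237 1.94 3.267
vertex 4.735 0.026 2.531
vertex 2.328 1.284 3.681
endloop
endfacet
facet normal -0.236 0.907 0.349
outer loop
vertex 2.328 1.284 3.681
vertex 4.694 1.51 4.695
vertex 4.237 1.94 3.267
endloop
endfacet
facet normal 0.927 0.318 -0.201
outer loop
vertex 4.237 1.94 3.267
vertex 5.192 -0.404 3.959
vertex 4.735 0.026 2.531
endloop
endfacet
facet normal 0.927 0.318 -0.201
outer loop
vertex 4.694 1.51 4.695
vertex 5.192 -0.404 3.959
vertex 4.237 1.94 3.267
endloop
endfacet
facet normal -0.935 0.138 -0.327
outer loop
vertex -2.557 2.465 -1.892
vertex -2.287 3.644 -2.168
vertex -2.14 2.049 -3.26
endloop
endfacet
facet normal -0.218 -0.950 0.223
outer loop
vertex -1.373 1.936 -2.992
vertex -2.557 2.465 -1.892
vertex -2.14 2.049 -3.26
endloop
endfacet
facet normal -0.935 0.138 -0.327
outer loop
vertex -2.14 2.049 -3.26
vertex -2.287 3.644 -2.168
vertex -1.87 3.227 -3.536
endloop
endfacet
facet normal 0.280 -0.279 -0.919
outer loop
vertex -1.87 3.227 -3.536
vertex -1.373 1.936 -2.992
vertex -2.14 2.049 -3.26
endloop
endfacet
facet normal -0.280 0.279 0.919
outer loop
vertex -2.557 2.465 -1.892
vertex -1.52 3.531 -1.9
vertex -2.287 3.644 -2.168
endloop
endfacet
facet normal -0.217 -0.950 0.224
outer loop
vertex -1.79 2.353 -1.624
vertex -2.557 2.465 -1.892
vertex -1.373 1.936 -2.992
endloop
endfacet
facet normal -0.280 0.279 0.918
outer loop
vertex -1.79 2.353 -1.624
vertex -1.52 3.531 -1.9
vertex -2.557 2.465 -1.892
endloop
endfacet
facet normal 0.218 0.950 -0.223
outer loop
vertex -2.287 3.644 -2.168
vertex -1.52 3.531 -1.9
vertex -1.87 3.227 -3.536
endloop
endfacet
facet normal 0.280 -0.279 -0.918
outer loop
vertex -1.103 3.115 -3.268
vertex -1.373 1.936 -2.992
vertex -1.87 3.227 -3.536
endloop
endfacet
facet normal 0.217 0.950 -0.223
outer loop
vertex -1.87 3.227 -3.536
vertex -1.52 3.531 -1.9
vertex -1.103 3.115 -3.268
endloop
endfacet
facet normal 0.935 -0.138 0.327
outer loop
vertex -1.103 3.115 -3.268
vertex -1.79 2.353 -1.624
vertex -1.373 1.936 -2.992
endloop
endfacet
facet normal 0.935 -0.138 0.327
outer loop
vertex -1.52 3.531 -1.9
vertex -1.79 2.353 -1.624
vertex -1.103 3.115 -3.268
endloop
endfacet

endsolid


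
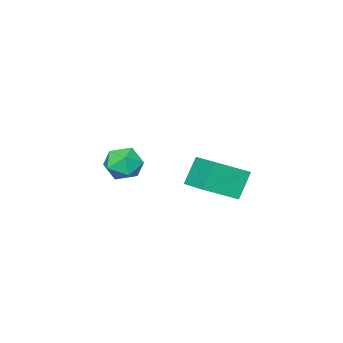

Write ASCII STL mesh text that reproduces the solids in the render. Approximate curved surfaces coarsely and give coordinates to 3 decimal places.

solid 
facet normal -0.518 -0.067 0.853
outer loop
vertex -2.865 0.474 2.466
vertex -2.318 2.232 2.936
vertex -4.427 1.199 1.573
endloop
endfacet
facet normal -0.288 -0.925 -0.248
outer loop
vertex -3.582 1.308 0.184
vertex -2.865 0.474 2.466
vertex -4.427 1.199 1.573
endloop
endfacet
facet normal -0.518 -0.067 0.853
outer loop
vertex -4.427 1.199 1.573
vertex -2.318 2.232 2.936
vertex -3.88 2.957 2.043
endloop
endfacet
facet normal -0.805 0.374 -0.461
outer loop
vertex -3.88 2.957 2.043
vertex -3.582 1.308 0.184
vertex -4.427 1.199 1.573
endloop
endfacet
facet normal 0.805 -0.374 0.461
outer loop
vertex -2.865 0.474 2.466
vertex -1.473 2.341 1.547
vertex -2.318 2.232 2.936
endloop
endfacet
facet normal -0.288 -0.925 -0.248
outer loop
vertex -2.02 0.583 1.077
vertex -2.865 0.474 2.466
vertex -3.582 1.308 0.184
endloop
endfacet
facet normal 0.805 -0.374 0.461
outer loop
vertex -2.02 0.583 1.077
vertex -1.473 2.341 1.547
vertex -2.865 0.474 2.466
endloop
endfacet
facet normal 0.288 0.925 0.248
outer loop
vertex -2.318 2.232 2.936
vertex -1.473 2.341 1.547
vertex -3.88 2.957 2.043
endloop
endfacet
facet normal -0.805 0.374 -0.461
outer loop
vertex -3.035 3.066 0.654
vertex -3.582 1.308 0.184
vertex -3.88 2.957 2.043
endloop
endfacet
facet normal 0.288 0.925 0.248
outer loop
vertex -3.88 2.957 2.043
vertex -1.473 2.341 1.547
vertex -3.035 3.066 0.654
endloop
endfacet
facet normal 0.518 0.067 -0.853
outer loop
vertex -3.035 3.066 0.654
vertex -2.02 0.583 1.077
vertex -3.582 1.308 0.184
endloop
endfacet
facet normal 0.518 0.067 -0.853
outer loop
vertex -1.473 2.341 1.547
vertex -2.02 0.583 1.077
vertex -3.035 3.066 0.654
endloop
endfacet
facet normal 0.144 0.957 0.250
outer loop
vertex -1.755 -2.868 0.459
vertex -2.7 -2.864 0.988
vertex -1.79 -3.137 1.508
endloop
endfacet
facet normal 0.768 0.614 0.183
outer loop
vertex -1.755 -2.868 0.459
vertex -1.79 -3.137 1.508
vertex -1.172 -3.705 0.823
endloop
endfacet
facet normal 0.804 0.352 -0.479
outer loop
vertex -1.755 -2.868 0.459
vertex -1.172 -3.705 0.823
vertex -1.699 -3.782 -0.119
endloop
endfacet
facet normal 0.204 0.532 -0.822
outer loop
vertex -1.755 -2.868 0.459
vertex -1.699 -3.782 -0.119
vertex -2.644 -3.262 -0.017
endloop
endfacet
facet normal -0.203 0.906 -0.370
outer loop
vertex -1.755 -2.868 0.459
vertex -2.644 -3.262 -0.017
vertex -2.7 -2.864 0.988
endloop
endfacet
facet normal 0.767 0.065 0.638
outer loop
vertex -1.172 -3.705 0.823
vertex -1.79 -3.137 1.508
vertex -1.756 -4.218 1.577
endloop
endfacet
facet normal -0.241 0.619 0.747
outer loop
vertex -1.79 -3.137 1.508
vertex -2.7 -2.864 0.988
vertex -2.701 -3.698 1.679
endloop
endfacet
facet normal -0.804 0.537 -0.257
outer loop
vertex -2.7 -2.864 0.988
vertex -2.644 -3.262 -0.017
vertex -3.228 -3.775 0.737
endloop
endfacet
facet normal -0.144 -0.068 -0.987
outer loop
vertex -2.644 -3.262 -0.017
vertex -1.699 -3.782 -0.119
vertex -2.61 -4.343 0.052
endloop
endfacet
facet normal 0.827 -0.360 -0.433
outer loop
vertex -1.699 -3.782 -0.119
vertex -1.172 -3.705 0.823
vertex -1.7 -4.616 0.572
endloop
endfacet
facet normal -0.204 -0.532 0.822
outer loop
vertex -2.645 -4.612 1.101
vertex -1.756 -4.218 1.577
vertex -2.701 -3.698 1.679
endloop
endfacet
facet normal -0.804 -0.352 0.479
outer loop
vertex -2.645 -4.612 1.101
vertex -2.701 -3.698 1.679
vertex -3.228 -3.775 0.737
endloop
endfacet
facet normal -0.768 -0.614 -0.183
outer loop
vertex -2.645 -4.612 1.101
vertex -3.228 -3.775 0.737
vertex -2.61 -4.343 0.052
endloop
endfacet
facet normal -0.144 -0.957 -0.250
outer loop
vertex -2.645 -4.612 1.101
vertex -2.61 -4.343 0.052
vertex -1.7 -4.616 0.572
endloop
endfacet
facet normal 0.203 -0.906 0.370
outer loop
vertex -2.645 -4.612 1.101
vertex -1.7 -4.616 0.572
vertex -1.756 -4.218 1.577
endloop
endfacet
facet normal 0.144 0.068 0.987
outer loop
vertex -2.701 -3.698 1.679
vertex -1.756 -4.218 1.577
vertex -1.79 -3.137 1.508
endloop
endfacet
facet normal -0.827 0.360 0.433
outer loop
vertex -3.228 -3.775 0.737
vertex -2.701 -3.698 1.679
vertex -2.7 -2.864 0.988
endloop
endfacet
facet normal -0.767 -0.065 -0.638
outer loop
vertex -2.61 -4.343 0.052
vertex -3.228 -3.775 0.737
vertex -2.644 -3.262 -0.017
endloop
endfacet
facet normal 0.241 -0.619 -0.747
outer loop
vertex -1.7 -4.616 0.572
vertex -2.61 -4.343 0.052
vertex -1.699 -3.782 -0.119
endloop
endfacet
facet normal 0.804 -0.537 0.257
outer loop
vertex -1.756 -4.218 1.577
vertex -1.7 -4.616 0.572
vertex -1.172 -3.705 0.823
endloop
endfacet

endsolid


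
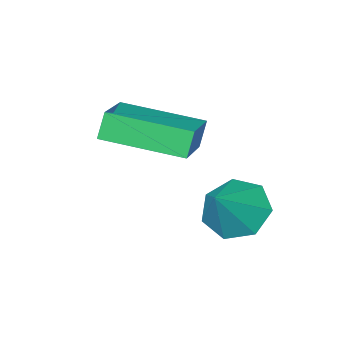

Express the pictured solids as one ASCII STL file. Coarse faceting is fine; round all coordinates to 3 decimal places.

solid 
facet normal -0.656 -0.261 -0.708
outer loop
vertex 0.214 2.184 -2.802
vertex -0.436 2.654 -2.373
vertex 0.142 2.941 -3.014
endloop
endfacet
facet normal 0.977 0.034 -0.212
outer loop
vertex 0.214 2.184 -2.802
vertex 0.142 2.941 -3.014
vertex 0.496 3.026 -1.367
endloop
endfacet
facet normal -0.656 -0.261 -0.708
outer loop
vertex 0.142 2.941 -3.014
vertex -0.436 2.654 -2.373
vertex -0.365 3.482 -2.744
endloop
endfacet
facet normal 0.671 0.719 -0.181
outer loop
vertex 0.142 2.941 -3.014
vertex -0.365 3.482 -2.744
vertex 0.496 3.026 -1.367
endloop
endfacet
facet normal -0.656 -0.261 -0.708
outer loop
vertex -0.365 3.482 -2.744
vertex -0.436 2.654 -2.373
vertex -0.926 3.4 -2.194
endloop
endfacet
facet normal 0.106 0.962 0.252
outer loop
vertex -0.365 3.482 -2.744
vertex -0.926 3.4 -2.194
vertex 0.496 3.026 -1.367
endloop
endfacet
facet normal -0.657 -0.262 -0.707
outer loop
vertex -0.926 3.4 -2.194
vertex -0.436 2.654 -2.373
vertex -1.117 2.756 -1.778
endloop
endfacet
facet normal -0.291 0.579 0.762
outer loop
vertex -0.926 3.4 -2.194
vertex -1.117 2.756 -1.778
vertex 0.496 3.026 -1.367
endloop
endfacet
facet normal -0.657 -0.261 -0.707
outer loop
vertex -1.117 2.756 -1.778
vertex -0.436 2.654 -2.373
vertex -0.796 2.036 -1.811
endloop
endfacet
facet normal -0.222 -0.143 0.965
outer loop
vertex -1.117 2.756 -1.778
vertex -0.796 2.036 -1.811
vertex 0.496 3.026 -1.367
endloop
endfacet
facet normal -0.656 -0.262 -0.708
outer loop
vertex -0.796 2.036 -1.811
vertex -0.436 2.654 -2.373
vertex -0.203 1.781 -2.266
endloop
endfacet
facet normal 0.260 -0.657 0.707
outer loop
vertex -0.796 2.036 -1.811
vertex -0.203 1.781 -2.266
vertex 0.496 3.026 -1.367
endloop
endfacet
facet normal -0.656 -0.262 -0.708
outer loop
vertex -0.203 1.781 -2.266
vertex -0.436 2.654 -2.373
vertex 0.214 2.184 -2.802
endloop
endfacet
facet normal 0.795 -0.579 0.183
outer loop
vertex -0.203 1.781 -2.266
vertex 0.214 2.184 -2.802
vertex 0.496 3.026 -1.367
endloop
endfacet
facet normal -0.623 0.770 -0.141
outer loop
vertex -0.479 1.43 0.028
vertex 0.618 2.42 0.588
vertex -0.19 1.528 -0.711
endloop
endfacet
facet normal -0.694 -0.626 -0.355
outer loop
vertex 1.142 -0.12 -0.408
vertex -0.479 1.43 0.028
vertex -0.19 1.528 -0.711
endloop
endfacet
facet normal -0.622 0.770 -0.142
outer loop
vertex -0.19 1.528 -0.711
vertex 0.618 2.42 0.588
vertex 0.907 2.517 -0.151
endloop
endfacet
facet normal 0.362 0.122 -0.924
outer loop
vertex 0.907 2.517 -0.151
vertex 1.142 -0.12 -0.408
vertex -0.19 1.528 -0.711
endloop
endfacet
facet normal -0.362 -0.122 0.924
outer loop
vertex -0.479 1.43 0.028
vertex 1.95 0.772 0.891
vertex 0.618 2.42 0.588
endloop
endfacet
facet normal -0.694 -0.627 -0.354
outer loop
vertex 0.853 -0.217 0.331
vertex -0.479 1.43 0.028
vertex 1.142 -0.12 -0.408
endloop
endfacet
facet normal -0.362 -0.122 0.924
outer loop
vertex 0.853 -0.217 0.331
vertex 1.95 0.772 0.891
vertex -0.479 1.43 0.028
endloop
endfacet
facet normal 0.695 0.626 0.354
outer loop
vertex 0.618 2.42 0.588
vertex 1.95 0.772 0.891
vertex 0.907 2.517 -0.151
endloop
endfacet
facet normal 0.361 0.122 -0.924
outer loop
vertex 2.239 0.87 0.152
vertex 1.142 -0.12 -0.408
vertex 0.907 2.517 -0.151
endloop
endfacet
facet normal 0.694 0.627 0.355
outer loop
vertex 0.907 2.517 -0.151
vertex 1.95 0.772 0.891
vertex 2.239 0.87 0.152
endloop
endfacet
facet normal 0.622 -0.770 0.142
outer loop
vertex 2.239 0.87 0.152
vertex 0.853 -0.217 0.331
vertex 1.142 -0.12 -0.408
endloop
endfacet
facet normal 0.622 -0.770 0.141
outer loop
vertex 1.95 0.772 0.891
vertex 0.853 -0.217 0.331
vertex 2.239 0.87 0.152
endloop
endfacet

endsolid


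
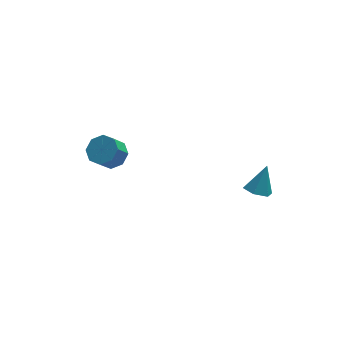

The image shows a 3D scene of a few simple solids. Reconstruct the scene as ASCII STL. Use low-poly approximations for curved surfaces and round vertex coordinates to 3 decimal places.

solid 
facet normal -0.364 -0.362 -0.858
outer loop
vertex 3.984 -2.413 -2.562
vertex 3.687 -2.912 -2.226
vertex 3.36 -2.336 -2.33
endloop
endfacet
facet normal 0.115 0.993 -0.019
outer loop
vertex 3.984 -2.413 -2.562
vertex 3.36 -2.336 -2.33
vertex 4.193 -2.408 -1.034
endloop
endfacet
facet normal -0.364 -0.362 -0.858
outer loop
vertex 3.36 -2.336 -2.33
vertex 3.687 -2.912 -2.226
vertex 3.063 -2.834 -1.994
endloop
endfacet
facet normal -0.616 0.659 0.432
outer loop
vertex 3.36 -2.336 -2.33
vertex 3.063 -2.834 -1.994
vertex 4.193 -2.408 -1.034
endloop
endfacet
facet normal -0.364 -0.361 -0.858
outer loop
vertex 3.063 -2.834 -1.994
vertex 3.687 -2.912 -2.226
vertex 3.391 -3.41 -1.891
endloop
endfacet
facet normal -0.591 -0.196 0.783
outer loop
vertex 3.063 -2.834 -1.994
vertex 3.391 -3.41 -1.891
vertex 4.193 -2.408 -1.034
endloop
endfacet
facet normal -0.364 -0.361 -0.858
outer loop
vertex 3.391 -3.41 -1.891
vertex 3.687 -2.912 -2.226
vertex 4.014 -3.487 -2.123
endloop
endfacet
facet normal 0.165 -0.714 0.680
outer loop
vertex 3.391 -3.41 -1.891
vertex 4.014 -3.487 -2.123
vertex 4.193 -2.408 -1.034
endloop
endfacet
facet normal -0.364 -0.361 -0.859
outer loop
vertex 4.014 -3.487 -2.123
vertex 3.687 -2.912 -2.226
vertex 4.311 -2.989 -2.458
endloop
endfacet
facet normal 0.896 -0.380 0.229
outer loop
vertex 4.014 -3.487 -2.123
vertex 4.311 -2.989 -2.458
vertex 4.193 -2.408 -1.034
endloop
endfacet
facet normal -0.364 -0.362 -0.858
outer loop
vertex 4.311 -2.989 -2.458
vertex 3.687 -2.912 -2.226
vertex 3.984 -2.413 -2.562
endloop
endfacet
facet normal 0.872 0.473 -0.121
outer loop
vertex 4.311 -2.989 -2.458
vertex 3.984 -2.413 -2.562
vertex 4.193 -2.408 -1.034
endloop
endfacet
facet normal 0.467 0.404 -0.787
outer loop
vertex -1.188 2.046 -3.696
vertex -1.876 2.378 -3.934
vertex -1.273 2.604 -3.46
endloop
endfacet
facet normal 0.873 -0.071 0.483
outer loop
vertex -1.188 2.046 -3.696
vertex -1.273 2.604 -3.46
vertex -1.717 1.59 -2.807
endloop
endfacet
facet normal 0.873 -0.072 0.482
outer loop
vertex -1.717 1.59 -2.807
vertex -1.273 2.604 -3.46
vertex -1.801 2.149 -2.571
endloop
endfacet
facet normal -0.468 -0.402 0.787
outer loop
vertex -1.717 1.59 -2.807
vertex -1.801 2.149 -2.571
vertex -2.404 1.922 -3.046
endloop
endfacet
facet normal 0.467 0.403 -0.787
outer loop
vertex -1.273 2.604 -3.46
vertex -1.876 2.378 -3.934
vertex -1.711 3.03 -3.502
endloop
endfacet
facet normal 0.520 0.595 0.613
outer loop
vertex -1.273 2.604 -3.46
vertex -1.711 3.03 -3.502
vertex -1.801 2.149 -2.571
endloop
endfacet
facet normal 0.520 0.595 0.613
outer loop
vertex -1.801 2.149 -2.571
vertex -1.711 3.03 -3.502
vertex -2.239 2.575 -2.613
endloop
endfacet
facet normal -0.468 -0.403 0.786
outer loop
vertex -1.801 2.149 -2.571
vertex -2.239 2.575 -2.613
vertex -2.404 1.922 -3.046
endloop
endfacet
facet normal 0.469 0.402 -0.786
outer loop
vertex -1.711 3.03 -3.502
vertex -1.876 2.378 -3.934
vertex -2.245 3.074 -3.798
endloop
endfacet
facet normal -0.138 0.913 0.385
outer loop
vertex -1.711 3.03 -3.502
vertex -2.245 3.074 -3.798
vertex -2.239 2.575 -2.613
endloop
endfacet
facet normal -0.138 0.913 0.385
outer loop
vertex -2.239 2.575 -2.613
vertex -2.245 3.074 -3.798
vertex -2.774 2.619 -2.909
endloop
endfacet
facet normal -0.468 -0.403 0.786
outer loop
vertex -2.239 2.575 -2.613
vertex -2.774 2.619 -2.909
vertex -2.404 1.922 -3.046
endloop
endfacet
facet normal 0.468 0.402 -0.787
outer loop
vertex -2.245 3.074 -3.798
vertex -1.876 2.378 -3.934
vertex -2.563 2.71 -4.173
endloop
endfacet
facet normal -0.715 0.696 -0.069
outer loop
vertex -2.245 3.074 -3.798
vertex -2.563 2.71 -4.173
vertex -2.774 2.619 -2.909
endloop
endfacet
facet normal -0.716 0.695 -0.069
outer loop
vertex -2.774 2.619 -2.909
vertex -2.563 2.71 -4.173
vertex -3.092 2.254 -3.284
endloop
endfacet
facet normal -0.467 -0.403 0.788
outer loop
vertex -2.774 2.619 -2.909
vertex -3.092 2.254 -3.284
vertex -2.404 1.922 -3.046
endloop
endfacet
facet normal 0.468 0.402 -0.787
outer loop
vertex -2.563 2.71 -4.173
vertex -1.876 2.378 -3.934
vertex -2.479 2.151 -4.409
endloop
endfacet
facet normal -0.873 0.072 -0.482
outer loop
vertex -2.563 2.71 -4.173
vertex -2.479 2.151 -4.409
vertex -3.092 2.254 -3.284
endloop
endfacet
facet normal -0.873 0.071 -0.482
outer loop
vertex -3.092 2.254 -3.284
vertex -2.479 2.151 -4.409
vertex -3.007 1.696 -3.52
endloop
endfacet
facet normal -0.467 -0.404 0.787
outer loop
vertex -3.092 2.254 -3.284
vertex -3.007 1.696 -3.52
vertex -2.404 1.922 -3.046
endloop
endfacet
facet normal 0.468 0.403 -0.786
outer loop
vertex -2.479 2.151 -4.409
vertex -1.876 2.378 -3.934
vertex -2.041 1.725 -4.367
endloop
endfacet
facet normal -0.520 -0.595 -0.613
outer loop
vertex -2.479 2.151 -4.409
vertex -2.041 1.725 -4.367
vertex -3.007 1.696 -3.52
endloop
endfacet
facet normal -0.520 -0.595 -0.613
outer loop
vertex -3.007 1.696 -3.52
vertex -2.041 1.725 -4.367
vertex -2.569 1.27 -3.478
endloop
endfacet
facet normal -0.467 -0.403 0.787
outer loop
vertex -3.007 1.696 -3.52
vertex -2.569 1.27 -3.478
vertex -2.404 1.922 -3.046
endloop
endfacet
facet normal 0.468 0.403 -0.786
outer loop
vertex -2.041 1.725 -4.367
vertex -1.876 2.378 -3.934
vertex -1.506 1.681 -4.071
endloop
endfacet
facet normal 0.138 -0.913 -0.385
outer loop
vertex -2.041 1.725 -4.367
vertex -1.506 1.681 -4.071
vertex -2.569 1.27 -3.478
endloop
endfacet
facet normal 0.138 -0.913 -0.385
outer loop
vertex -2.569 1.27 -3.478
vertex -1.506 1.681 -4.071
vertex -2.035 1.226 -3.182
endloop
endfacet
facet normal -0.469 -0.402 0.786
outer loop
vertex -2.569 1.27 -3.478
vertex -2.035 1.226 -3.182
vertex -2.404 1.922 -3.046
endloop
endfacet
facet normal 0.467 0.403 -0.788
outer loop
vertex -1.506 1.681 -4.071
vertex -1.876 2.378 -3.934
vertex -1.188 2.046 -3.696
endloop
endfacet
facet normal 0.715 -0.695 0.070
outer loop
vertex -1.506 1.681 -4.071
vertex -1.188 2.046 -3.696
vertex -2.035 1.226 -3.182
endloop
endfacet
facet normal 0.715 -0.696 0.069
outer loop
vertex -2.035 1.226 -3.182
vertex -1.188 2.046 -3.696
vertex -1.717 1.59 -2.807
endloop
endfacet
facet normal -0.468 -0.402 0.787
outer loop
vertex -2.035 1.226 -3.182
vertex -1.717 1.59 -2.807
vertex -2.404 1.922 -3.046
endloop
endfacet

endsolid


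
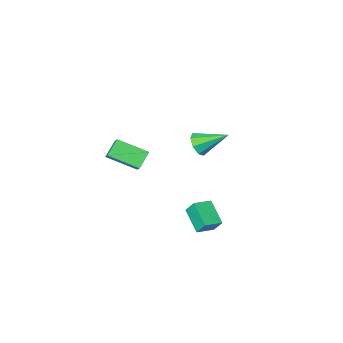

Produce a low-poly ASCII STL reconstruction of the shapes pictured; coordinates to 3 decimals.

solid 
facet normal -0.976 -0.046 -0.212
outer loop
vertex -0.652 2.023 -3.907
vertex -0.852 2.543 -3.1
vertex -0.532 3.386 -4.755
endloop
endfacet
facet normal 0.203 -0.530 -0.823
outer loop
vertex 0.552 3.437 -4.52
vertex -0.652 2.023 -3.907
vertex -0.532 3.386 -4.755
endloop
endfacet
facet normal -0.976 -0.045 -0.212
outer loop
vertex -0.532 3.386 -4.755
vertex -0.852 2.543 -3.1
vertex -0.731 3.906 -3.949
endloop
endfacet
facet normal 0.075 0.846 -0.528
outer loop
vertex -0.731 3.906 -3.949
vertex 0.552 3.437 -4.52
vertex -0.532 3.386 -4.755
endloop
endfacet
facet normal -0.074 -0.847 0.527
outer loop
vertex -0.652 2.023 -3.907
vertex 0.232 2.594 -2.865
vertex -0.852 2.543 -3.1
endloop
endfacet
facet normal 0.204 -0.531 -0.823
outer loop
vertex 0.431 2.074 -3.671
vertex -0.652 2.023 -3.907
vertex 0.552 3.437 -4.52
endloop
endfacet
facet normal -0.075 -0.846 0.527
outer loop
vertex 0.431 2.074 -3.671
vertex 0.232 2.594 -2.865
vertex -0.652 2.023 -3.907
endloop
endfacet
facet normal -0.203 0.531 0.823
outer loop
vertex -0.852 2.543 -3.1
vertex 0.232 2.594 -2.865
vertex -0.731 3.906 -3.949
endloop
endfacet
facet normal 0.075 0.847 -0.527
outer loop
vertex 0.352 3.957 -3.713
vertex 0.552 3.437 -4.52
vertex -0.731 3.906 -3.949
endloop
endfacet
facet normal -0.204 0.530 0.823
outer loop
vertex -0.731 3.906 -3.949
vertex 0.232 2.594 -2.865
vertex 0.352 3.957 -3.713
endloop
endfacet
facet normal 0.976 0.046 0.212
outer loop
vertex 0.352 3.957 -3.713
vertex 0.431 2.074 -3.671
vertex 0.552 3.437 -4.52
endloop
endfacet
facet normal 0.976 0.046 0.212
outer loop
vertex 0.232 2.594 -2.865
vertex 0.431 2.074 -3.671
vertex 0.352 3.957 -3.713
endloop
endfacet
facet normal -0.679 -0.324 0.659
outer loop
vertex 0.793 -5.082 -2.319
vertex 1.09 -4.257 -1.607
vertex -0.558 -3.898 -3.128
endloop
endfacet
facet normal -0.263 -0.731 -0.630
outer loop
vertex 0.27 -3.503 -3.933
vertex 0.793 -5.082 -2.319
vertex -0.558 -3.898 -3.128
endloop
endfacet
facet normal -0.679 -0.323 0.659
outer loop
vertex -0.558 -3.898 -3.128
vertex 1.09 -4.257 -1.607
vertex -0.26 -3.072 -2.416
endloop
endfacet
facet normal -0.686 0.601 -0.410
outer loop
vertex -0.26 -3.072 -2.416
vertex 0.27 -3.503 -3.933
vertex -0.558 -3.898 -3.128
endloop
endfacet
facet normal 0.686 -0.601 0.410
outer loop
vertex 0.793 -5.082 -2.319
vertex 1.918 -3.862 -2.412
vertex 1.09 -4.257 -1.607
endloop
endfacet
facet normal -0.264 -0.731 -0.629
outer loop
vertex 1.62 -4.688 -3.124
vertex 0.793 -5.082 -2.319
vertex 0.27 -3.503 -3.933
endloop
endfacet
facet normal 0.686 -0.601 0.410
outer loop
vertex 1.62 -4.688 -3.124
vertex 1.918 -3.862 -2.412
vertex 0.793 -5.082 -2.319
endloop
endfacet
facet normal 0.264 0.731 0.630
outer loop
vertex 1.09 -4.257 -1.607
vertex 1.918 -3.862 -2.412
vertex -0.26 -3.072 -2.416
endloop
endfacet
facet normal -0.686 0.601 -0.410
outer loop
vertex 0.567 -2.678 -3.221
vertex 0.27 -3.503 -3.933
vertex -0.26 -3.072 -2.416
endloop
endfacet
facet normal 0.264 0.731 0.629
outer loop
vertex -0.26 -3.072 -2.416
vertex 1.918 -3.862 -2.412
vertex 0.567 -2.678 -3.221
endloop
endfacet
facet normal 0.679 0.324 -0.659
outer loop
vertex 0.567 -2.678 -3.221
vertex 1.62 -4.688 -3.124
vertex 0.27 -3.503 -3.933
endloop
endfacet
facet normal 0.679 0.324 -0.659
outer loop
vertex 1.918 -3.862 -2.412
vertex 1.62 -4.688 -3.124
vertex 0.567 -2.678 -3.221
endloop
endfacet
facet normal 0.673 -0.550 -0.494
outer loop
vertex -1.213 -0.243 0.087
vertex -1.674 -0.22 -0.567
vertex -1.086 0.236 -0.273
endloop
endfacet
facet normal 0.416 0.473 0.777
outer loop
vertex -1.213 -0.243 0.087
vertex -1.086 0.236 -0.273
vertex -2.946 0.82 0.367
endloop
endfacet
facet normal 0.674 -0.551 -0.493
outer loop
vertex -1.086 0.236 -0.273
vertex -1.674 -0.22 -0.567
vertex -1.303 0.447 -0.805
endloop
endfacet
facet normal 0.359 0.909 0.214
outer loop
vertex -1.086 0.236 -0.273
vertex -1.303 0.447 -0.805
vertex -2.946 0.82 0.367
endloop
endfacet
facet normal 0.673 -0.551 -0.494
outer loop
vertex -1.303 0.447 -0.805
vertex -1.674 -0.22 -0.567
vertex -1.737 0.268 -1.197
endloop
endfacet
facet normal -0.051 0.929 -0.367
outer loop
vertex -1.303 0.447 -0.805
vertex -1.737 0.268 -1.197
vertex -2.946 0.82 0.367
endloop
endfacet
facet normal 0.672 -0.551 -0.494
outer loop
vertex -1.737 0.268 -1.197
vertex -1.674 -0.22 -0.567
vertex -2.135 -0.197 -1.22
endloop
endfacet
facet normal -0.575 0.523 -0.629
outer loop
vertex -1.737 0.268 -1.197
vertex -2.135 -0.197 -1.22
vertex -2.946 0.82 0.367
endloop
endfacet
facet normal 0.673 -0.550 -0.494
outer loop
vertex -2.135 -0.197 -1.22
vertex -1.674 -0.22 -0.567
vertex -2.262 -0.676 -0.86
endloop
endfacet
facet normal -0.906 -0.073 -0.416
outer loop
vertex -2.135 -0.197 -1.22
vertex -2.262 -0.676 -0.86
vertex -2.946 0.82 0.367
endloop
endfacet
facet normal 0.673 -0.551 -0.494
outer loop
vertex -2.262 -0.676 -0.86
vertex -1.674 -0.22 -0.567
vertex -2.045 -0.888 -0.328
endloop
endfacet
facet normal -0.850 -0.507 0.145
outer loop
vertex -2.262 -0.676 -0.86
vertex -2.045 -0.888 -0.328
vertex -2.946 0.82 0.367
endloop
endfacet
facet normal 0.673 -0.551 -0.494
outer loop
vertex -2.045 -0.888 -0.328
vertex -1.674 -0.22 -0.567
vertex -1.61 -0.708 0.064
endloop
endfacet
facet normal -0.438 -0.527 0.728
outer loop
vertex -2.045 -0.888 -0.328
vertex -1.61 -0.708 0.064
vertex -2.946 0.82 0.367
endloop
endfacet
facet normal 0.673 -0.550 -0.494
outer loop
vertex -1.61 -0.708 0.064
vertex -1.674 -0.22 -0.567
vertex -1.213 -0.243 0.087
endloop
endfacet
facet normal 0.085 -0.122 0.989
outer loop
vertex -1.61 -0.708 0.064
vertex -1.213 -0.243 0.087
vertex -2.946 0.82 0.367
endloop
endfacet

endsolid


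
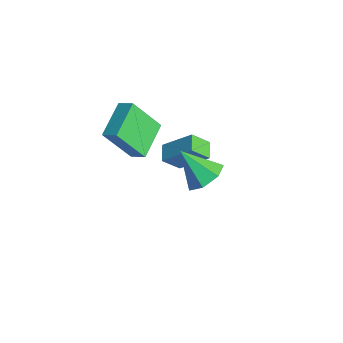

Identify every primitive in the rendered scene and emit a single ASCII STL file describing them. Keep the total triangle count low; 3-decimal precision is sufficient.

solid 
facet normal 0.504 0.425 -0.752
outer loop
vertex 1.99 0.038 2.332
vertex 1.331 -0.205 1.753
vertex 1.406 0.562 2.237
endloop
endfacet
facet normal 0.179 0.365 0.914
outer loop
vertex 1.99 0.038 2.332
vertex 1.406 0.562 2.237
vertex 0.489 -0.915 3.007
endloop
endfacet
facet normal 0.504 0.425 -0.752
outer loop
vertex 1.406 0.562 2.237
vertex 1.331 -0.205 1.753
vertex 0.766 0.509 1.778
endloop
endfacet
facet normal -0.490 0.622 0.611
outer loop
vertex 1.406 0.562 2.237
vertex 0.766 0.509 1.778
vertex 0.489 -0.915 3.007
endloop
endfacet
facet normal 0.505 0.426 -0.751
outer loop
vertex 0.766 0.509 1.778
vertex 1.331 -0.205 1.753
vertex 0.552 -0.082 1.299
endloop
endfacet
facet normal -0.958 0.269 0.096
outer loop
vertex 0.766 0.509 1.778
vertex 0.552 -0.082 1.299
vertex 0.489 -0.915 3.007
endloop
endfacet
facet normal 0.505 0.426 -0.751
outer loop
vertex 0.552 -0.082 1.299
vertex 1.331 -0.205 1.753
vertex 0.924 -0.765 1.162
endloop
endfacet
facet normal -0.872 -0.427 -0.240
outer loop
vertex 0.552 -0.082 1.299
vertex 0.924 -0.765 1.162
vertex 0.489 -0.915 3.007
endloop
endfacet
facet normal 0.504 0.426 -0.751
outer loop
vertex 0.924 -0.765 1.162
vertex 1.331 -0.205 1.753
vertex 1.603 -1.026 1.47
endloop
endfacet
facet normal -0.296 -0.944 -0.147
outer loop
vertex 0.924 -0.765 1.162
vertex 1.603 -1.026 1.47
vertex 0.489 -0.915 3.007
endloop
endfacet
facet normal 0.504 0.426 -0.752
outer loop
vertex 1.603 -1.026 1.47
vertex 1.331 -0.205 1.753
vertex 2.077 -0.669 1.99
endloop
endfacet
facet normal 0.335 -0.891 0.307
outer loop
vertex 1.603 -1.026 1.47
vertex 2.077 -0.669 1.99
vertex 0.489 -0.915 3.007
endloop
endfacet
facet normal 0.504 0.426 -0.752
outer loop
vertex 2.077 -0.669 1.99
vertex 1.331 -0.205 1.753
vertex 1.99 0.038 2.332
endloop
endfacet
facet normal 0.546 -0.309 0.778
outer loop
vertex 2.077 -0.669 1.99
vertex 1.99 0.038 2.332
vertex 0.489 -0.915 3.007
endloop
endfacet
facet normal -0.866 0.420 0.272
outer loop
vertex -4.814 0.741 -2.612
vertex -3.967 1.75 -1.475
vertex -4.683 1.524 -3.403
endloop
endfacet
facet normal -0.487 -0.579 -0.654
outer loop
vertex -3.913 1.15 -3.645
vertex -4.814 0.741 -2.612
vertex -4.683 1.524 -3.403
endloop
endfacet
facet normal -0.866 0.419 0.272
outer loop
vertex -4.683 1.524 -3.403
vertex -3.967 1.75 -1.475
vertex -3.837 2.532 -2.265
endloop
endfacet
facet normal 0.117 0.698 -0.706
outer loop
vertex -3.837 2.532 -2.265
vertex -3.913 1.15 -3.645
vertex -4.683 1.524 -3.403
endloop
endfacet
facet normal -0.117 -0.698 0.707
outer loop
vertex -4.814 0.741 -2.612
vertex -3.197 1.376 -1.717
vertex -3.967 1.75 -1.475
endloop
endfacet
facet normal -0.486 -0.580 -0.654
outer loop
vertex -4.043 0.368 -2.855
vertex -4.814 0.741 -2.612
vertex -3.913 1.15 -3.645
endloop
endfacet
facet normal -0.116 -0.699 0.705
outer loop
vertex -4.043 0.368 -2.855
vertex -3.197 1.376 -1.717
vertex -4.814 0.741 -2.612
endloop
endfacet
facet normal 0.487 0.579 0.654
outer loop
vertex -3.967 1.75 -1.475
vertex -3.197 1.376 -1.717
vertex -3.837 2.532 -2.265
endloop
endfacet
facet normal 0.115 0.699 -0.706
outer loop
vertex -3.066 2.159 -2.508
vertex -3.913 1.15 -3.645
vertex -3.837 2.532 -2.265
endloop
endfacet
facet normal 0.486 0.579 0.654
outer loop
vertex -3.837 2.532 -2.265
vertex -3.197 1.376 -1.717
vertex -3.066 2.159 -2.508
endloop
endfacet
facet normal 0.866 -0.419 -0.273
outer loop
vertex -3.066 2.159 -2.508
vertex -4.043 0.368 -2.855
vertex -3.913 1.15 -3.645
endloop
endfacet
facet normal 0.866 -0.420 -0.272
outer loop
vertex -3.197 1.376 -1.717
vertex -4.043 0.368 -2.855
vertex -3.066 2.159 -2.508
endloop
endfacet
facet normal -0.643 0.697 0.317
outer loop
vertex -3.083 -1.353 2.974
vertex -2.715 -0.264 1.324
vertex -3.678 -1.729 2.593
endloop
endfacet
facet normal -0.183 -0.542 0.820
outer loop
vertex -2.545 -2.956 2.036
vertex -3.083 -1.353 2.974
vertex -3.678 -1.729 2.593
endloop
endfacet
facet normal -0.644 0.697 0.316
outer loop
vertex -3.678 -1.729 2.593
vertex -2.715 -0.264 1.324
vertex -3.31 -0.641 0.943
endloop
endfacet
facet normal -0.743 -0.470 -0.476
outer loop
vertex -3.31 -0.641 0.943
vertex -2.545 -2.956 2.036
vertex -3.678 -1.729 2.593
endloop
endfacet
facet normal 0.743 0.470 0.476
outer loop
vertex -3.083 -1.353 2.974
vertex -1.582 -1.491 0.767
vertex -2.715 -0.264 1.324
endloop
endfacet
facet normal -0.182 -0.541 0.821
outer loop
vertex -1.95 -2.579 2.417
vertex -3.083 -1.353 2.974
vertex -2.545 -2.956 2.036
endloop
endfacet
facet normal 0.743 0.470 0.476
outer loop
vertex -1.95 -2.579 2.417
vertex -1.582 -1.491 0.767
vertex -3.083 -1.353 2.974
endloop
endfacet
facet normal 0.183 0.541 -0.821
outer loop
vertex -2.715 -0.264 1.324
vertex -1.582 -1.491 0.767
vertex -3.31 -0.641 0.943
endloop
endfacet
facet normal -0.743 -0.470 -0.476
outer loop
vertex -2.177 -1.867 0.386
vertex -2.545 -2.956 2.036
vertex -3.31 -0.641 0.943
endloop
endfacet
facet normal 0.183 0.542 -0.820
outer loop
vertex -3.31 -0.641 0.943
vertex -1.582 -1.491 0.767
vertex -2.177 -1.867 0.386
endloop
endfacet
facet normal 0.644 -0.697 -0.316
outer loop
vertex -2.177 -1.867 0.386
vertex -1.95 -2.579 2.417
vertex -2.545 -2.956 2.036
endloop
endfacet
facet normal 0.643 -0.697 -0.316
outer loop
vertex -1.582 -1.491 0.767
vertex -1.95 -2.579 2.417
vertex -2.177 -1.867 0.386
endloop
endfacet

endsolid


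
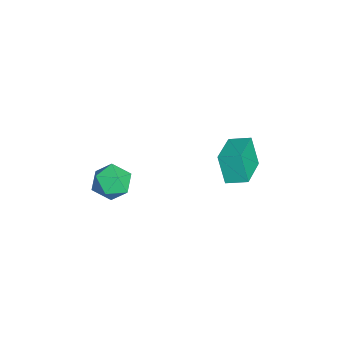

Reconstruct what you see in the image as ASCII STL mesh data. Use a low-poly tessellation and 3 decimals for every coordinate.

solid 
facet normal -0.122 0.520 0.845
outer loop
vertex 1.181 -2.993 2.289
vertex 0.917 -3.904 2.811
vertex 1.952 -3.586 2.765
endloop
endfacet
facet normal 0.370 0.825 0.428
outer loop
vertex 1.181 -2.993 2.289
vertex 1.952 -3.586 2.765
vertex 2.127 -3.157 1.787
endloop
endfacet
facet normal 0.065 0.978 -0.198
outer loop
vertex 1.181 -2.993 2.289
vertex 2.127 -3.157 1.787
vertex 1.201 -3.209 1.228
endloop
endfacet
facet normal -0.617 0.769 -0.168
outer loop
vertex 1.181 -2.993 2.289
vertex 1.201 -3.209 1.228
vertex 0.453 -3.671 1.861
endloop
endfacet
facet normal -0.733 0.486 0.477
outer loop
vertex 1.181 -2.993 2.289
vertex 0.453 -3.671 1.861
vertex 0.917 -3.904 2.811
endloop
endfacet
facet normal 0.886 0.345 0.310
outer loop
vertex 2.127 -3.157 1.787
vertex 1.952 -3.586 2.765
vertex 2.447 -4.169 1.999
endloop
endfacet
facet normal 0.089 -0.147 0.985
outer loop
vertex 1.952 -3.586 2.765
vertex 0.917 -3.904 2.811
vertex 1.699 -4.631 2.632
endloop
endfacet
facet normal -0.899 -0.203 0.389
outer loop
vertex 0.917 -3.904 2.811
vertex 0.453 -3.671 1.861
vertex 0.773 -4.683 2.073
endloop
endfacet
facet normal -0.712 0.256 -0.654
outer loop
vertex 0.453 -3.671 1.861
vertex 1.201 -3.209 1.228
vertex 0.948 -4.254 1.095
endloop
endfacet
facet normal 0.391 0.594 -0.703
outer loop
vertex 1.201 -3.209 1.228
vertex 2.127 -3.157 1.787
vertex 1.983 -3.936 1.049
endloop
endfacet
facet normal 0.617 -0.769 0.168
outer loop
vertex 1.719 -4.847 1.571
vertex 2.447 -4.169 1.999
vertex 1.699 -4.631 2.632
endloop
endfacet
facet normal -0.065 -0.978 0.198
outer loop
vertex 1.719 -4.847 1.571
vertex 1.699 -4.631 2.632
vertex 0.773 -4.683 2.073
endloop
endfacet
facet normal -0.370 -0.825 -0.428
outer loop
vertex 1.719 -4.847 1.571
vertex 0.773 -4.683 2.073
vertex 0.948 -4.254 1.095
endloop
endfacet
facet normal 0.122 -0.520 -0.845
outer loop
vertex 1.719 -4.847 1.571
vertex 0.948 -4.254 1.095
vertex 1.983 -3.936 1.049
endloop
endfacet
facet normal 0.733 -0.486 -0.477
outer loop
vertex 1.719 -4.847 1.571
vertex 1.983 -3.936 1.049
vertex 2.447 -4.169 1.999
endloop
endfacet
facet normal 0.712 -0.256 0.654
outer loop
vertex 1.699 -4.631 2.632
vertex 2.447 -4.169 1.999
vertex 1.952 -3.586 2.765
endloop
endfacet
facet normal -0.391 -0.594 0.703
outer loop
vertex 0.773 -4.683 2.073
vertex 1.699 -4.631 2.632
vertex 0.917 -3.904 2.811
endloop
endfacet
facet normal -0.886 -0.345 -0.310
outer loop
vertex 0.948 -4.254 1.095
vertex 0.773 -4.683 2.073
vertex 0.453 -3.671 1.861
endloop
endfacet
facet normal -0.089 0.147 -0.985
outer loop
vertex 1.983 -3.936 1.049
vertex 0.948 -4.254 1.095
vertex 1.201 -3.209 1.228
endloop
endfacet
facet normal 0.899 0.203 -0.389
outer loop
vertex 2.447 -4.169 1.999
vertex 1.983 -3.936 1.049
vertex 2.127 -3.157 1.787
endloop
endfacet
facet normal -0.932 0.272 -0.241
outer loop
vertex -1.196 1.611 2.653
vertex -0.967 2.688 2.985
vertex -0.691 1.978 1.115
endloop
endfacet
facet normal -0.199 -0.936 -0.289
outer loop
vertex 1.247 1.412 1.615
vertex -1.196 1.611 2.653
vertex -0.691 1.978 1.115
endloop
endfacet
facet normal -0.932 0.272 -0.241
outer loop
vertex -0.691 1.978 1.115
vertex -0.967 2.688 2.985
vertex -0.462 3.055 1.447
endloop
endfacet
facet normal 0.304 0.221 -0.927
outer loop
vertex -0.462 3.055 1.447
vertex 1.247 1.412 1.615
vertex -0.691 1.978 1.115
endloop
endfacet
facet normal -0.304 -0.221 0.927
outer loop
vertex -1.196 1.611 2.653
vertex 0.971 2.122 3.485
vertex -0.967 2.688 2.985
endloop
endfacet
facet normal -0.199 -0.936 -0.289
outer loop
vertex 0.742 1.045 3.153
vertex -1.196 1.611 2.653
vertex 1.247 1.412 1.615
endloop
endfacet
facet normal -0.304 -0.221 0.927
outer loop
vertex 0.742 1.045 3.153
vertex 0.971 2.122 3.485
vertex -1.196 1.611 2.653
endloop
endfacet
facet normal 0.199 0.936 0.289
outer loop
vertex -0.967 2.688 2.985
vertex 0.971 2.122 3.485
vertex -0.462 3.055 1.447
endloop
endfacet
facet normal 0.304 0.221 -0.927
outer loop
vertex 1.476 2.489 1.947
vertex 1.247 1.412 1.615
vertex -0.462 3.055 1.447
endloop
endfacet
facet normal 0.199 0.936 0.289
outer loop
vertex -0.462 3.055 1.447
vertex 0.971 2.122 3.485
vertex 1.476 2.489 1.947
endloop
endfacet
facet normal 0.932 -0.272 0.241
outer loop
vertex 1.476 2.489 1.947
vertex 0.742 1.045 3.153
vertex 1.247 1.412 1.615
endloop
endfacet
facet normal 0.932 -0.272 0.241
outer loop
vertex 0.971 2.122 3.485
vertex 0.742 1.045 3.153
vertex 1.476 2.489 1.947
endloop
endfacet

endsolid
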